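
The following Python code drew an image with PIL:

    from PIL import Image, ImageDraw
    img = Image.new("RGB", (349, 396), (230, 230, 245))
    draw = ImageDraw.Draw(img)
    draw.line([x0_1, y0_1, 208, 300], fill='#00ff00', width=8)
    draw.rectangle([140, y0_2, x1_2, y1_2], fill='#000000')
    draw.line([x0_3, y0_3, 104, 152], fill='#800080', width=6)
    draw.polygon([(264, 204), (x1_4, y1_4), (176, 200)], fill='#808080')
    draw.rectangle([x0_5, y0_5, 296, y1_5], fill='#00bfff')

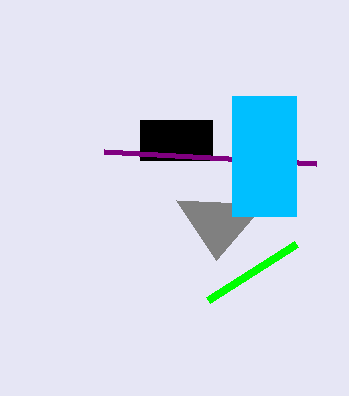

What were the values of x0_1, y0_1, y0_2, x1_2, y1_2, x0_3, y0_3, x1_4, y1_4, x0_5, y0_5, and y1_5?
x0_1 = 296, y0_1 = 244, y0_2 = 120, x1_2 = 212, y1_2 = 160, x0_3 = 316, y0_3 = 164, x1_4 = 216, y1_4 = 260, x0_5 = 232, y0_5 = 96, y1_5 = 216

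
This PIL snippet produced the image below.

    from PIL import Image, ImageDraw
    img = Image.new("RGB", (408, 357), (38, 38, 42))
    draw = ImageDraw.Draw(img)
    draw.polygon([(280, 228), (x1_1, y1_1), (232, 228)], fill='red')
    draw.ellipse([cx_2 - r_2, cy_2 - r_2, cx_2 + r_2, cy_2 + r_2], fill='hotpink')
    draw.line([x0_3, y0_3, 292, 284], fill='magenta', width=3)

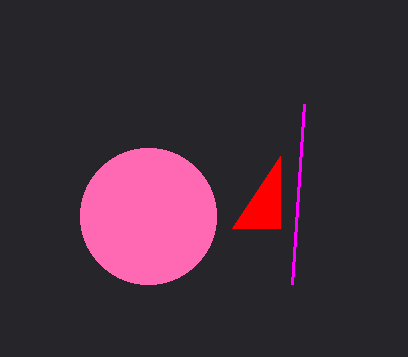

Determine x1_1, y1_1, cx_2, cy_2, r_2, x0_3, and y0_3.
x1_1 = 280
y1_1 = 156
cx_2 = 148
cy_2 = 216
r_2 = 68
x0_3 = 304
y0_3 = 104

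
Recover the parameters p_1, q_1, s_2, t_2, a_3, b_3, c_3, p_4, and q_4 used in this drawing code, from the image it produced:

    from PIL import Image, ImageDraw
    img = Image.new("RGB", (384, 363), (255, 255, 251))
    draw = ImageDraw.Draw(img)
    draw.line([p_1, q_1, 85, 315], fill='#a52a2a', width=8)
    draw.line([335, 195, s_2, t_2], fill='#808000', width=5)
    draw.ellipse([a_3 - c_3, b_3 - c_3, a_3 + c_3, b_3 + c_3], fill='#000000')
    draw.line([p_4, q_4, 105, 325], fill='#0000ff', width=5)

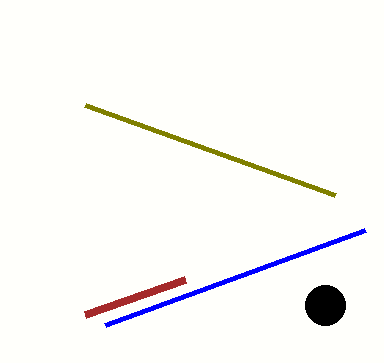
p_1 = 185, q_1 = 280, s_2 = 85, t_2 = 105, a_3 = 325, b_3 = 305, c_3 = 20, p_4 = 365, q_4 = 230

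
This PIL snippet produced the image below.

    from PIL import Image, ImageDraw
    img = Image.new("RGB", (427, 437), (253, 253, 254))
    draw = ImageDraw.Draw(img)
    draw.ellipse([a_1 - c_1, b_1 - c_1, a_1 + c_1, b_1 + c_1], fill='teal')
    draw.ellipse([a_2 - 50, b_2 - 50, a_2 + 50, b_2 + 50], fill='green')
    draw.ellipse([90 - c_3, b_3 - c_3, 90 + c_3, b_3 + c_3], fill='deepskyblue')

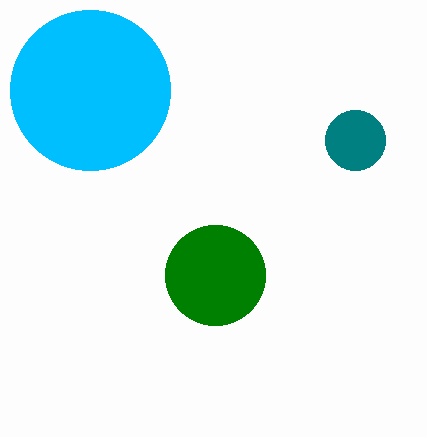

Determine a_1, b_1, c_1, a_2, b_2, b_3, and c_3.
a_1 = 355; b_1 = 140; c_1 = 30; a_2 = 215; b_2 = 275; b_3 = 90; c_3 = 80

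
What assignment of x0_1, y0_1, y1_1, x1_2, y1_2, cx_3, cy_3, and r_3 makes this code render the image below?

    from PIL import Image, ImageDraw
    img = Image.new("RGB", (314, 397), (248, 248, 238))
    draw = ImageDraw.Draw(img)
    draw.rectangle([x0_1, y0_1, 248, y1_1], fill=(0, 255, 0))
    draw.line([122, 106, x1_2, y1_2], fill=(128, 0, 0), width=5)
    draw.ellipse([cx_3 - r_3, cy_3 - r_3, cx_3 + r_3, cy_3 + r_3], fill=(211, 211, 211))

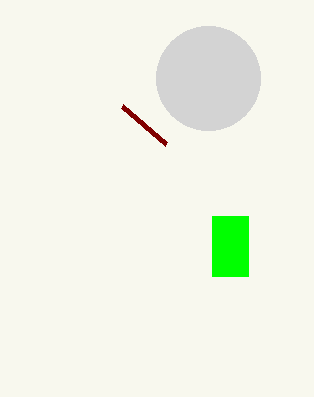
x0_1 = 212; y0_1 = 216; y1_1 = 276; x1_2 = 166; y1_2 = 144; cx_3 = 208; cy_3 = 78; r_3 = 52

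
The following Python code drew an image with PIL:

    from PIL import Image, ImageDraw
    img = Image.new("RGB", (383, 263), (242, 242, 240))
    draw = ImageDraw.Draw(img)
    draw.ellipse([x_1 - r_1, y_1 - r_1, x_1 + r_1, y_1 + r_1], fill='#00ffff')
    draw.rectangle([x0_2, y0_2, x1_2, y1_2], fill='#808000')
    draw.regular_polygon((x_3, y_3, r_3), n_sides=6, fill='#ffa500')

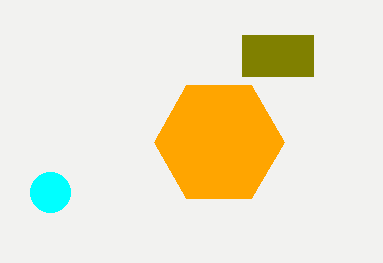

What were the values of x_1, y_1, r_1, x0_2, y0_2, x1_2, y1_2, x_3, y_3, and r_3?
x_1 = 50, y_1 = 192, r_1 = 20, x0_2 = 242, y0_2 = 35, x1_2 = 313, y1_2 = 76, x_3 = 219, y_3 = 142, r_3 = 65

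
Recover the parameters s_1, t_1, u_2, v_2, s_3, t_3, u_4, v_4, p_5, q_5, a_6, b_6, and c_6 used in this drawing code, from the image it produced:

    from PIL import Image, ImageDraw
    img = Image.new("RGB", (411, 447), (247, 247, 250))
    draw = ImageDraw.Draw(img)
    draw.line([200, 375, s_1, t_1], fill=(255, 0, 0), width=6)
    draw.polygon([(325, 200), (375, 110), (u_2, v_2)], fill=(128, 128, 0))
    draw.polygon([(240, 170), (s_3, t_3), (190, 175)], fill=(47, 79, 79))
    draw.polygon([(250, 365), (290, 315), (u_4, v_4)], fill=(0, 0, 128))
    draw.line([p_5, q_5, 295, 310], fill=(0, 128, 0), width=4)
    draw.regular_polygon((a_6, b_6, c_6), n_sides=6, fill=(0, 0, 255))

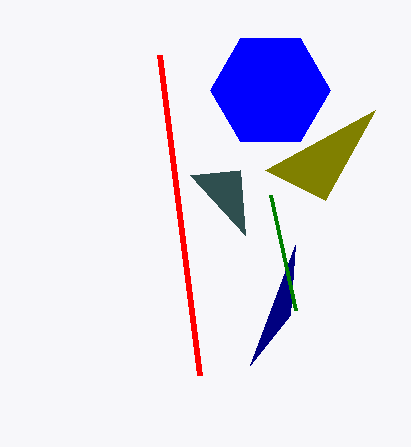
s_1 = 160, t_1 = 55, u_2 = 265, v_2 = 170, s_3 = 245, t_3 = 235, u_4 = 295, v_4 = 245, p_5 = 270, q_5 = 195, a_6 = 270, b_6 = 90, c_6 = 60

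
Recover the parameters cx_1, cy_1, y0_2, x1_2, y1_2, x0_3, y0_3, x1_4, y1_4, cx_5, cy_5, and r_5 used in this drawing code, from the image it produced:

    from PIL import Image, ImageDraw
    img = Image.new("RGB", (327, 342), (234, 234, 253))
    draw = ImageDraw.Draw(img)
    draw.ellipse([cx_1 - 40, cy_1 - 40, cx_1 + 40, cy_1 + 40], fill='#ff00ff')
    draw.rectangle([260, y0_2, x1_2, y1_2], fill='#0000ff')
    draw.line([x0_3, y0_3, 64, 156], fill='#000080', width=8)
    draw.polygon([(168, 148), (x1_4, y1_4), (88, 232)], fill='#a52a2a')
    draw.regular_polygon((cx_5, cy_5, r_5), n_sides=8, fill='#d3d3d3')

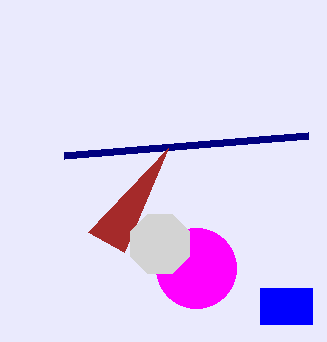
cx_1 = 196, cy_1 = 268, y0_2 = 288, x1_2 = 312, y1_2 = 324, x0_3 = 308, y0_3 = 136, x1_4 = 124, y1_4 = 252, cx_5 = 160, cy_5 = 244, r_5 = 32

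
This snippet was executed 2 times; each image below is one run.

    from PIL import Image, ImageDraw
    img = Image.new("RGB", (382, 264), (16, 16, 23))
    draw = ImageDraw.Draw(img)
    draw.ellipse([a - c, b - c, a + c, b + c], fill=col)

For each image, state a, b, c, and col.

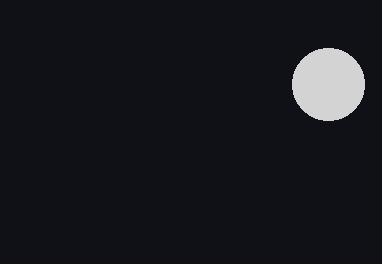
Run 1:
a = 328
b = 84
c = 36
col = 'lightgray'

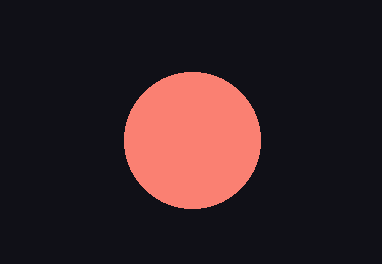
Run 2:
a = 192
b = 140
c = 68
col = 'salmon'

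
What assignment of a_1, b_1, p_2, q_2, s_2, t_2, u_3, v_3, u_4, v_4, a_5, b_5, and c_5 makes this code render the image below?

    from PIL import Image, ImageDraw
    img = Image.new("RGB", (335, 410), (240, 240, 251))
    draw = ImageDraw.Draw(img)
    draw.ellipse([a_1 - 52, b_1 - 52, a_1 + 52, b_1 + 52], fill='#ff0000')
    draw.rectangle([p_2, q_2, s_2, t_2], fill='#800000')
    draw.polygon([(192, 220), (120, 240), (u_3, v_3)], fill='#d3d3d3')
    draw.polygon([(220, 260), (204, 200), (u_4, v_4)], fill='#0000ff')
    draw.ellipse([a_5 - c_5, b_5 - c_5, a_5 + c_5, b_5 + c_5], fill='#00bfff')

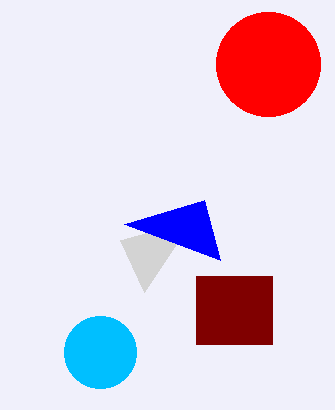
a_1 = 268, b_1 = 64, p_2 = 196, q_2 = 276, s_2 = 272, t_2 = 344, u_3 = 144, v_3 = 292, u_4 = 124, v_4 = 224, a_5 = 100, b_5 = 352, c_5 = 36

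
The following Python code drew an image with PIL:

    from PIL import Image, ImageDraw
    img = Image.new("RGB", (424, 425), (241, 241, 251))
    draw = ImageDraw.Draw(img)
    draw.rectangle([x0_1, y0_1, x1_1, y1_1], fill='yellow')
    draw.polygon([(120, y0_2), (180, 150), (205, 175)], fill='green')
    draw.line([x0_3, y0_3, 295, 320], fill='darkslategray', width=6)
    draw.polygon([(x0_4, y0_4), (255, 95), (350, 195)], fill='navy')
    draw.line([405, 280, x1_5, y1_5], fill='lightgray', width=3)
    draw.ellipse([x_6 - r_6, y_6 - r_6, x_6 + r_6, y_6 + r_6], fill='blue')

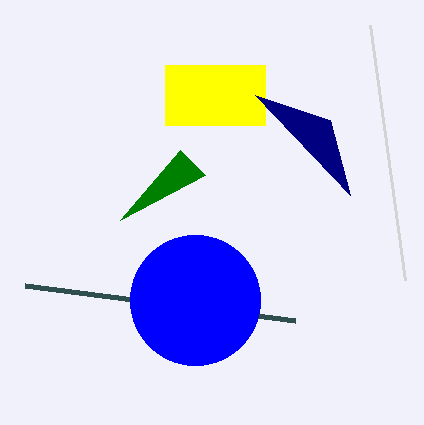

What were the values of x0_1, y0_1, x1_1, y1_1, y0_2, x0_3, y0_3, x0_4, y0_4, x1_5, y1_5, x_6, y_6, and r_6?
x0_1 = 165
y0_1 = 65
x1_1 = 265
y1_1 = 125
y0_2 = 220
x0_3 = 25
y0_3 = 285
x0_4 = 330
y0_4 = 120
x1_5 = 370
y1_5 = 25
x_6 = 195
y_6 = 300
r_6 = 65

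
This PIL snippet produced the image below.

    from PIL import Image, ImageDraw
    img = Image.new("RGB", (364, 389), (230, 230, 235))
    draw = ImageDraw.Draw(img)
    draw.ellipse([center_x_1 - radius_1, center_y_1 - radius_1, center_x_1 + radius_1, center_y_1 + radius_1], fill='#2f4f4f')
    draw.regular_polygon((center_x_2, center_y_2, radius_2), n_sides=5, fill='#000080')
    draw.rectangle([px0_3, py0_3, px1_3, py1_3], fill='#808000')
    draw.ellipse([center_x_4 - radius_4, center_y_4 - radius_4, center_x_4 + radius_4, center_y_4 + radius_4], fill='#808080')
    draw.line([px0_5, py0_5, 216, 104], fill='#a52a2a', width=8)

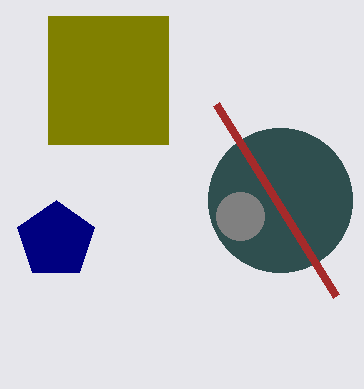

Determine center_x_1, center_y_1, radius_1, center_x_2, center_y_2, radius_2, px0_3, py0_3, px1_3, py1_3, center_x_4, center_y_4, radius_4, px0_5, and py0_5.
center_x_1 = 280
center_y_1 = 200
radius_1 = 72
center_x_2 = 56
center_y_2 = 240
radius_2 = 40
px0_3 = 48
py0_3 = 16
px1_3 = 168
py1_3 = 144
center_x_4 = 240
center_y_4 = 216
radius_4 = 24
px0_5 = 336
py0_5 = 296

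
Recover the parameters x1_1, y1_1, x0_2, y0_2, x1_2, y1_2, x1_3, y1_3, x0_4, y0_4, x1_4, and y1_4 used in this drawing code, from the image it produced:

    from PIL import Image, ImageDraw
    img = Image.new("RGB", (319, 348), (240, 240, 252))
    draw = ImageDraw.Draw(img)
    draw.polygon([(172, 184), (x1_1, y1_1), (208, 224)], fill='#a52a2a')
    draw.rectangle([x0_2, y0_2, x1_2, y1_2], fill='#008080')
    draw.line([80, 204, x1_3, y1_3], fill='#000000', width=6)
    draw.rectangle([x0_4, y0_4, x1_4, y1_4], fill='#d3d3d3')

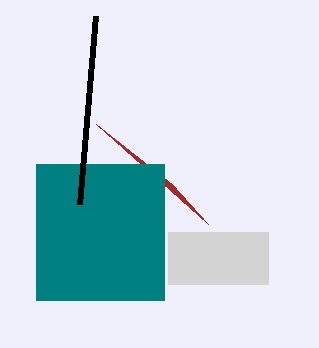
x1_1 = 96
y1_1 = 124
x0_2 = 36
y0_2 = 164
x1_2 = 164
y1_2 = 300
x1_3 = 96
y1_3 = 16
x0_4 = 168
y0_4 = 232
x1_4 = 268
y1_4 = 284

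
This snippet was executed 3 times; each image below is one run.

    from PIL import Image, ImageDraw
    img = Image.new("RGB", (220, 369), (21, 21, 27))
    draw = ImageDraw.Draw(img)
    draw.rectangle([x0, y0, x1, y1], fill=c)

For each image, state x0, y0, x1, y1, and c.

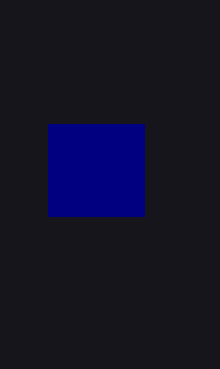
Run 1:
x0 = 48, y0 = 124, x1 = 144, y1 = 216, c = 'navy'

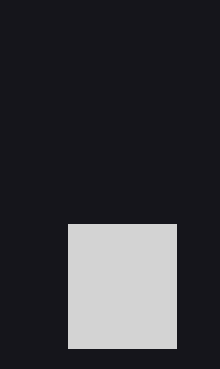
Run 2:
x0 = 68; y0 = 224; x1 = 176; y1 = 348; c = 'lightgray'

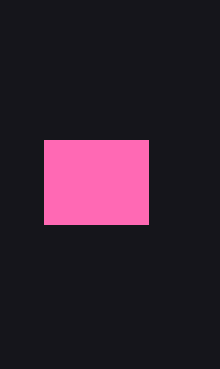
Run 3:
x0 = 44; y0 = 140; x1 = 148; y1 = 224; c = 'hotpink'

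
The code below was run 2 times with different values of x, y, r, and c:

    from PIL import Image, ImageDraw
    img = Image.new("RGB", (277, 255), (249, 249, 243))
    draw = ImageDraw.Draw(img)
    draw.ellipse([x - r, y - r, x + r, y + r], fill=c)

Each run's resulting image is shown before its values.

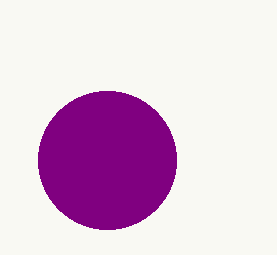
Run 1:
x = 107, y = 160, r = 69, c = 'purple'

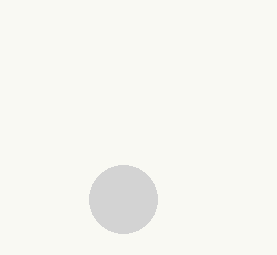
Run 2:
x = 123
y = 199
r = 34
c = 'lightgray'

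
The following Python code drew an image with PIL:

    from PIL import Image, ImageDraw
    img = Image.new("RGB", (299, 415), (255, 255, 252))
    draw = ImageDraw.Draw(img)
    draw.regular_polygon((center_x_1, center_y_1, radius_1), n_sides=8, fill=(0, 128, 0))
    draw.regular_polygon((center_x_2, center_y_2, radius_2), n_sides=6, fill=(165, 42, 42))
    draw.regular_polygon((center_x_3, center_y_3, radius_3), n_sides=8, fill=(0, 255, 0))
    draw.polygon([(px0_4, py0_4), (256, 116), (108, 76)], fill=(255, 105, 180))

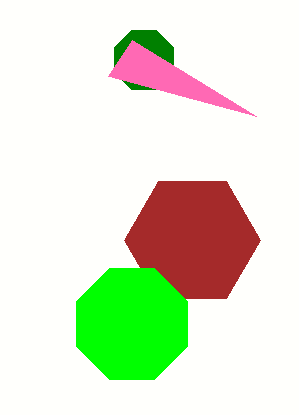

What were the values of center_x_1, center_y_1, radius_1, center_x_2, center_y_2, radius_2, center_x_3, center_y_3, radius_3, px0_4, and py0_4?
center_x_1 = 144, center_y_1 = 60, radius_1 = 32, center_x_2 = 192, center_y_2 = 240, radius_2 = 68, center_x_3 = 132, center_y_3 = 324, radius_3 = 60, px0_4 = 132, py0_4 = 40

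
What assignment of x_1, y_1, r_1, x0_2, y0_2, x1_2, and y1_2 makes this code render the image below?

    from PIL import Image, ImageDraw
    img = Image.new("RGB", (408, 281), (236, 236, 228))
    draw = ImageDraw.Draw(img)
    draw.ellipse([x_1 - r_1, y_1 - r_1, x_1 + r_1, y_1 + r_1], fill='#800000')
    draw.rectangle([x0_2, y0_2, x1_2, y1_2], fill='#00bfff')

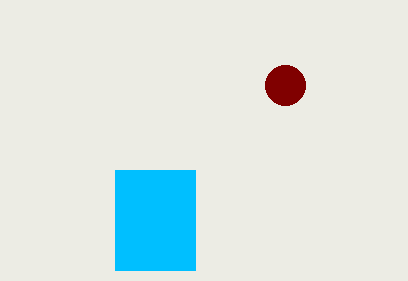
x_1 = 285
y_1 = 85
r_1 = 20
x0_2 = 115
y0_2 = 170
x1_2 = 195
y1_2 = 270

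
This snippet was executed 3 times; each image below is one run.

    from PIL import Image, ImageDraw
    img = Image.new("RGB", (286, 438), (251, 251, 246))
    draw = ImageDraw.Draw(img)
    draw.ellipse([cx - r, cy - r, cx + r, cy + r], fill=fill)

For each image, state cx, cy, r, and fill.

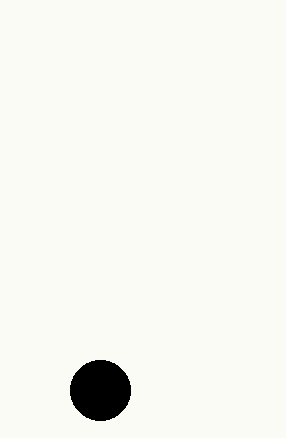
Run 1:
cx = 100, cy = 390, r = 30, fill = 'black'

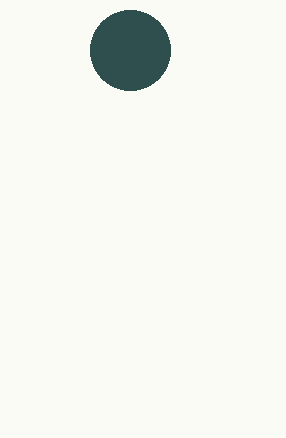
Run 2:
cx = 130; cy = 50; r = 40; fill = 'darkslategray'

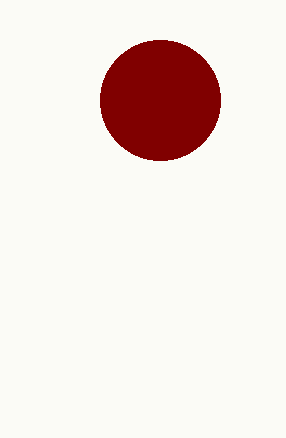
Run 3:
cx = 160
cy = 100
r = 60
fill = 'maroon'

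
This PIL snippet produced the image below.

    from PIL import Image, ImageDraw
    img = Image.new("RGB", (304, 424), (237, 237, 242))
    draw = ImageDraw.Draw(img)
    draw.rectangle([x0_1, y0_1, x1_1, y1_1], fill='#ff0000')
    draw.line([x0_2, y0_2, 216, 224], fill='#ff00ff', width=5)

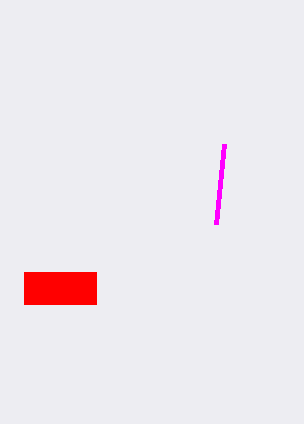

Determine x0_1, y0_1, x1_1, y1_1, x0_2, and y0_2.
x0_1 = 24; y0_1 = 272; x1_1 = 96; y1_1 = 304; x0_2 = 224; y0_2 = 144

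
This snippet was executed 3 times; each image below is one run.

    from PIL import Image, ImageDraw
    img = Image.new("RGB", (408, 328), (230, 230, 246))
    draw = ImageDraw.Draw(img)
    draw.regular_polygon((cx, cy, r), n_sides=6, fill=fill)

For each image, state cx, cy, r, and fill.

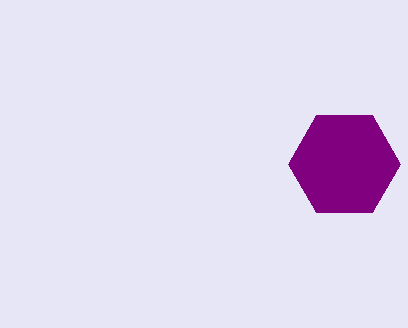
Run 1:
cx = 344, cy = 164, r = 56, fill = 'purple'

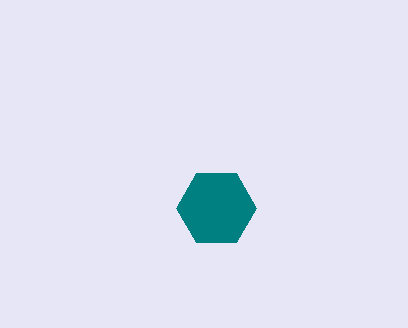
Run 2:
cx = 216
cy = 208
r = 40
fill = 'teal'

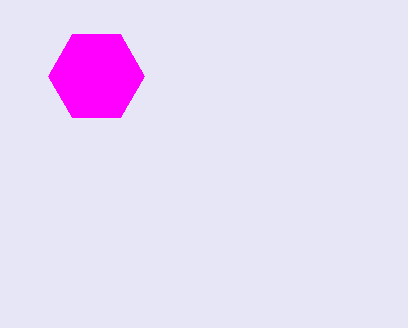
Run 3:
cx = 96
cy = 76
r = 48
fill = 'magenta'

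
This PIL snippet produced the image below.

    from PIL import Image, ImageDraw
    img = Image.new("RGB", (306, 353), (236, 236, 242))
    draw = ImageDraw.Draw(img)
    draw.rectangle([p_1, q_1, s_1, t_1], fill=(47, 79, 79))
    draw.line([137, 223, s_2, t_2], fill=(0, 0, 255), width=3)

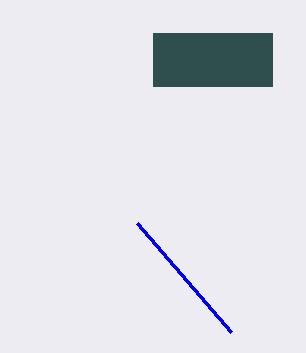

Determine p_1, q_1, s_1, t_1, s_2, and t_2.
p_1 = 153
q_1 = 33
s_1 = 272
t_1 = 86
s_2 = 231
t_2 = 332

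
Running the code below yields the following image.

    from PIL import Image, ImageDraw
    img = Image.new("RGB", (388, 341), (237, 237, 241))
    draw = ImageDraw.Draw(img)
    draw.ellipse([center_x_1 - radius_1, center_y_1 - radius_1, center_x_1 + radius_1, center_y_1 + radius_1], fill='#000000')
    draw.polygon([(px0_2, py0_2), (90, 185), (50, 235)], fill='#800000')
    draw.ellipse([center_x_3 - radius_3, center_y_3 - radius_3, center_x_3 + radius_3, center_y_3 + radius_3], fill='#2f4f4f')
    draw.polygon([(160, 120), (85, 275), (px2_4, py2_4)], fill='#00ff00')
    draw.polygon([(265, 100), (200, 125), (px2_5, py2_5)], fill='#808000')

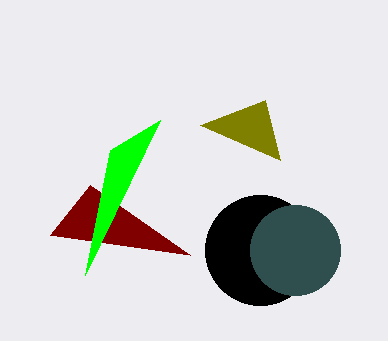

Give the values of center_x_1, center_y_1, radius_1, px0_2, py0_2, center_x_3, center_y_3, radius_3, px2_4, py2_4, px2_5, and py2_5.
center_x_1 = 260
center_y_1 = 250
radius_1 = 55
px0_2 = 190
py0_2 = 255
center_x_3 = 295
center_y_3 = 250
radius_3 = 45
px2_4 = 110
py2_4 = 150
px2_5 = 280
py2_5 = 160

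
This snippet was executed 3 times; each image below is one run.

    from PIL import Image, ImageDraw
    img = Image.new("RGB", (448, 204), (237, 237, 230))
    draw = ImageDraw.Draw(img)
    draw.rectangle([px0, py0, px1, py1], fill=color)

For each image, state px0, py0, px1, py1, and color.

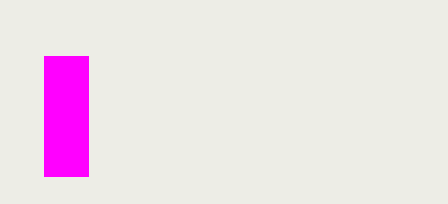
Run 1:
px0 = 44; py0 = 56; px1 = 88; py1 = 176; color = 'magenta'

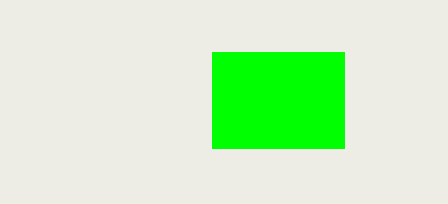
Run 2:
px0 = 212
py0 = 52
px1 = 344
py1 = 148
color = 'lime'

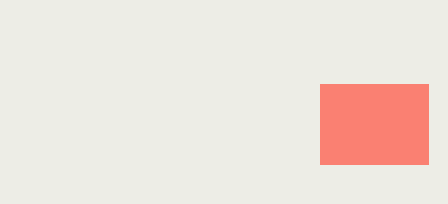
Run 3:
px0 = 320
py0 = 84
px1 = 428
py1 = 164
color = 'salmon'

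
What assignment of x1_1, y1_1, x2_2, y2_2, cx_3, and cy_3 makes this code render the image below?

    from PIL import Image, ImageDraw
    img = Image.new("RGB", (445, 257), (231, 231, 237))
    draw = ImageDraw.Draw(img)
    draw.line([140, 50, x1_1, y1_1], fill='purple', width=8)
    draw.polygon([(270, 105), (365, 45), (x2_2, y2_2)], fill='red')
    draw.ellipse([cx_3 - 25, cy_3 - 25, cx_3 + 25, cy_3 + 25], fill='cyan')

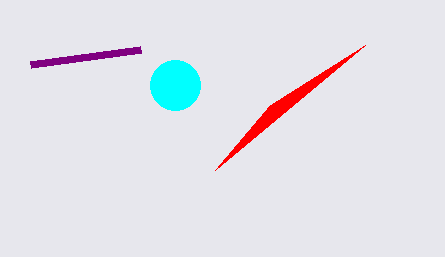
x1_1 = 30
y1_1 = 65
x2_2 = 215
y2_2 = 170
cx_3 = 175
cy_3 = 85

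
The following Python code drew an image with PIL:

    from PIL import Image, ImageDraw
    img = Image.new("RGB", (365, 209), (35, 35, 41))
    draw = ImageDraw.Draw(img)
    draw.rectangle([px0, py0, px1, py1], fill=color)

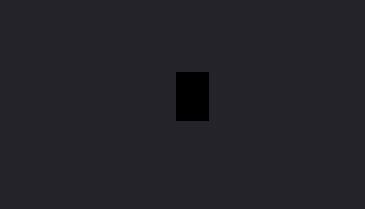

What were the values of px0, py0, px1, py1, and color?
px0 = 176, py0 = 72, px1 = 208, py1 = 120, color = 'black'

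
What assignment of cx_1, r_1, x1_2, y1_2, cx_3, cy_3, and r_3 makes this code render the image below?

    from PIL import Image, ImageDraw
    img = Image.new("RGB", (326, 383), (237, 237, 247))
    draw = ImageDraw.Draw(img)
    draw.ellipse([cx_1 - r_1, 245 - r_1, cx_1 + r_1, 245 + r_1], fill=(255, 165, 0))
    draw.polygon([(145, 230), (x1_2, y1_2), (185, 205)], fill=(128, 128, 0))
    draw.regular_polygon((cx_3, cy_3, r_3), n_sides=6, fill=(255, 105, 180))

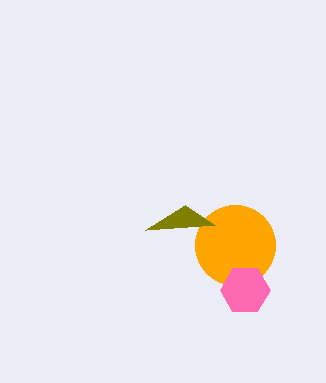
cx_1 = 235, r_1 = 40, x1_2 = 215, y1_2 = 225, cx_3 = 245, cy_3 = 290, r_3 = 25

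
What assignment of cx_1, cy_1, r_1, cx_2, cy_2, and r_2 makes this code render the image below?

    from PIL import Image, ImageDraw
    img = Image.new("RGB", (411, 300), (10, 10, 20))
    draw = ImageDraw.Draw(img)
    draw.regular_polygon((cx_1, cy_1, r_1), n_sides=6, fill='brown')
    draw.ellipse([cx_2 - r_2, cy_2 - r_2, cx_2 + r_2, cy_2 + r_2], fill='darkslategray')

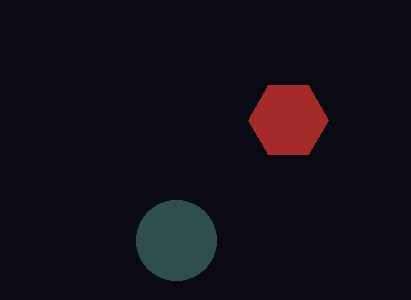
cx_1 = 288
cy_1 = 120
r_1 = 40
cx_2 = 176
cy_2 = 240
r_2 = 40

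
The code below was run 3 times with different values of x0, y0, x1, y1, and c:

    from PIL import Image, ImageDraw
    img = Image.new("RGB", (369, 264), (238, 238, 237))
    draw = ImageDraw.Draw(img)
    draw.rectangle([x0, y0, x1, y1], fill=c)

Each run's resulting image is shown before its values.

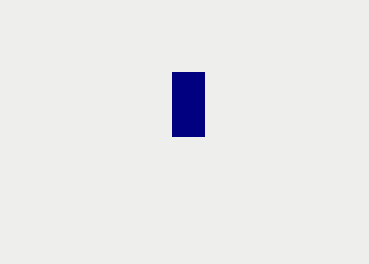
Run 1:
x0 = 172
y0 = 72
x1 = 204
y1 = 136
c = 'navy'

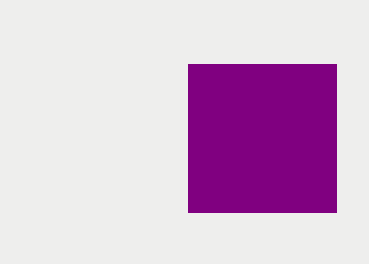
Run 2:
x0 = 188
y0 = 64
x1 = 336
y1 = 212
c = 'purple'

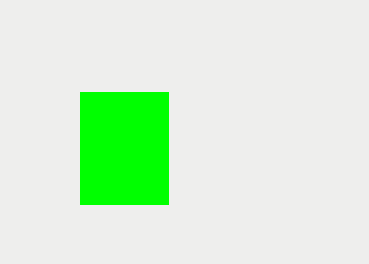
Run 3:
x0 = 80; y0 = 92; x1 = 168; y1 = 204; c = 'lime'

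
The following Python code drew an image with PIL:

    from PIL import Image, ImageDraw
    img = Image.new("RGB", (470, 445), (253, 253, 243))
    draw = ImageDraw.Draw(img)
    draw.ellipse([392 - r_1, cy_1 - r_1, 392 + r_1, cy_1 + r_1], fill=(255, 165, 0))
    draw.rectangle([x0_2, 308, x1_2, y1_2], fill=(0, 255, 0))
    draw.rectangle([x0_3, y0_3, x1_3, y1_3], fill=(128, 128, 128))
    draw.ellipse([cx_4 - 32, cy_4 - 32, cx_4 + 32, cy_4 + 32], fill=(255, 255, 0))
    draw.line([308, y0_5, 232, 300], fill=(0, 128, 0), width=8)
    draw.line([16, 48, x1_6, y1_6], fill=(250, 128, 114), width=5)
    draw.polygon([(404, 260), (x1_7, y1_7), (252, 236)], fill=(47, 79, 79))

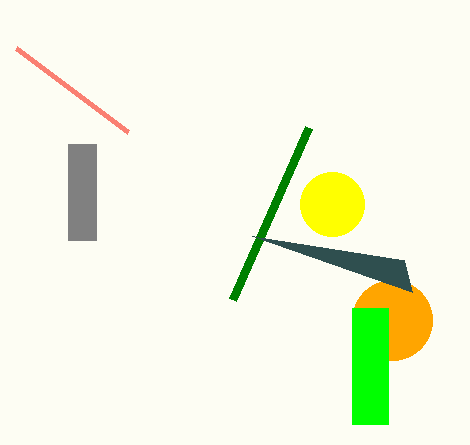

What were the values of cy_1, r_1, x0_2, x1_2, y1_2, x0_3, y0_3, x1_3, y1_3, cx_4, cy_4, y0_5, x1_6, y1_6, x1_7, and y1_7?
cy_1 = 320, r_1 = 40, x0_2 = 352, x1_2 = 388, y1_2 = 424, x0_3 = 68, y0_3 = 144, x1_3 = 96, y1_3 = 240, cx_4 = 332, cy_4 = 204, y0_5 = 128, x1_6 = 128, y1_6 = 132, x1_7 = 412, y1_7 = 292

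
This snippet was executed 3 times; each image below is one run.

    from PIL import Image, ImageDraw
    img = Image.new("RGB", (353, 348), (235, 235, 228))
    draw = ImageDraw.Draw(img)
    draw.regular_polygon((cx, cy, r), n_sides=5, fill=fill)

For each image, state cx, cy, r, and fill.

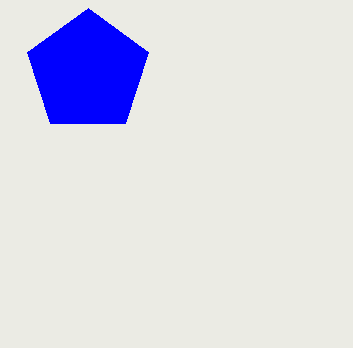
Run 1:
cx = 88
cy = 72
r = 64
fill = 'blue'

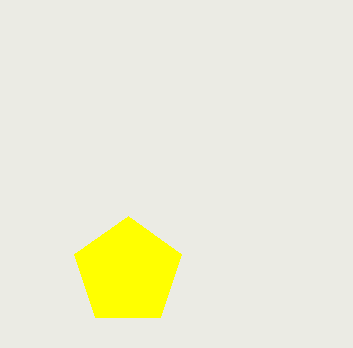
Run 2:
cx = 128, cy = 272, r = 56, fill = 'yellow'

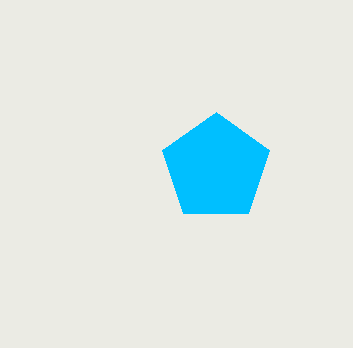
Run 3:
cx = 216; cy = 168; r = 56; fill = 'deepskyblue'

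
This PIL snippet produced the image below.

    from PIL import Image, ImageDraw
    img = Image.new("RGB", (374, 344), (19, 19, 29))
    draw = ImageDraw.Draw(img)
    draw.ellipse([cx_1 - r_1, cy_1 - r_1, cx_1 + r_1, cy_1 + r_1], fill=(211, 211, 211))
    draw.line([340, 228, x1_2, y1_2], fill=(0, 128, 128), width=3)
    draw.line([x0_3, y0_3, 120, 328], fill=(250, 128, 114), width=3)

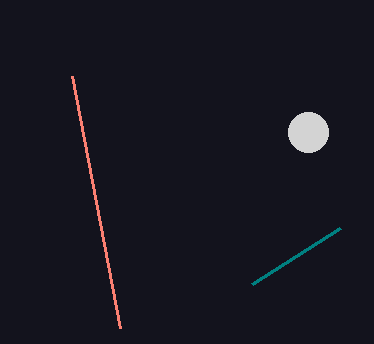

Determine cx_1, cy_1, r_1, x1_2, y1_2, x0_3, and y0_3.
cx_1 = 308; cy_1 = 132; r_1 = 20; x1_2 = 252; y1_2 = 284; x0_3 = 72; y0_3 = 76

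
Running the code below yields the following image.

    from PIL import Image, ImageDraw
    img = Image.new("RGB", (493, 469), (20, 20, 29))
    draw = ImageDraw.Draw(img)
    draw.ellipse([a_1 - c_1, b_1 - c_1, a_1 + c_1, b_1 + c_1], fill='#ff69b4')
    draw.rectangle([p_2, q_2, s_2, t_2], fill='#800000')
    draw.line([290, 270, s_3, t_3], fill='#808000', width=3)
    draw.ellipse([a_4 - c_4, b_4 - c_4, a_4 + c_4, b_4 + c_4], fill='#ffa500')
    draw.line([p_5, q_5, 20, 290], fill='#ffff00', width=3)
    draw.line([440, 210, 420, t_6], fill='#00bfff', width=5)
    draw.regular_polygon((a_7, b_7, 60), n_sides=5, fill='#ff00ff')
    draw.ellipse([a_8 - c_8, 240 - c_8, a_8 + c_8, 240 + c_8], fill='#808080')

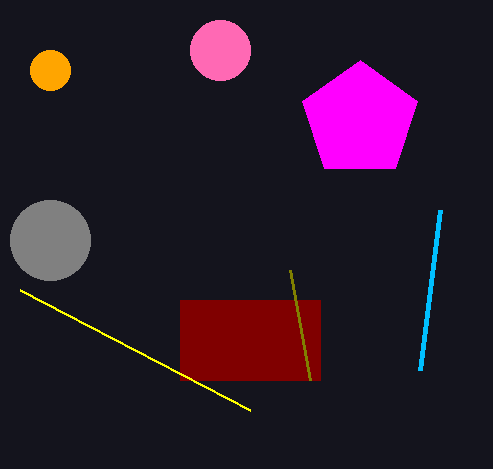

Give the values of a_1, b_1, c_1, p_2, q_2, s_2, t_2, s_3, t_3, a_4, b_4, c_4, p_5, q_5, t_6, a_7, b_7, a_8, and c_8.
a_1 = 220, b_1 = 50, c_1 = 30, p_2 = 180, q_2 = 300, s_2 = 320, t_2 = 380, s_3 = 310, t_3 = 380, a_4 = 50, b_4 = 70, c_4 = 20, p_5 = 250, q_5 = 410, t_6 = 370, a_7 = 360, b_7 = 120, a_8 = 50, c_8 = 40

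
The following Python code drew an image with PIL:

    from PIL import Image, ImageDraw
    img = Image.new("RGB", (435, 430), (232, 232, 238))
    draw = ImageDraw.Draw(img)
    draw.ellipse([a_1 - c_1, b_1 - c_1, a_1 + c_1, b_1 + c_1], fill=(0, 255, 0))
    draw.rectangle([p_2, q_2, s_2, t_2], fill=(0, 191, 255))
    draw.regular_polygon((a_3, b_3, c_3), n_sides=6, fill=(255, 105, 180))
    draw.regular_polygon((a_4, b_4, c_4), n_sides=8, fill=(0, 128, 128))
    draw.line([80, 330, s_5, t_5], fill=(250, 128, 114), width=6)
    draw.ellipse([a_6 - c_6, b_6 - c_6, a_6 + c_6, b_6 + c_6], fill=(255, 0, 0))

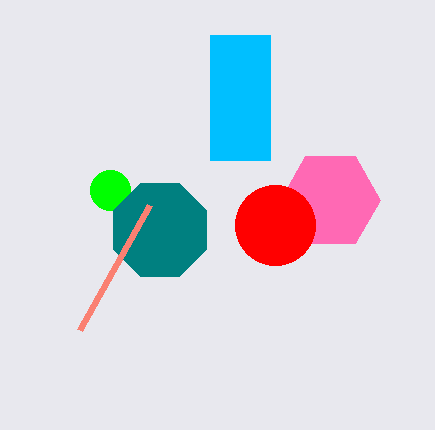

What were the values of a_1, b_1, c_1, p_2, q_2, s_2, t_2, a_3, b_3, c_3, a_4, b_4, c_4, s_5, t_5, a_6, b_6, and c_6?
a_1 = 110; b_1 = 190; c_1 = 20; p_2 = 210; q_2 = 35; s_2 = 270; t_2 = 160; a_3 = 330; b_3 = 200; c_3 = 50; a_4 = 160; b_4 = 230; c_4 = 50; s_5 = 150; t_5 = 205; a_6 = 275; b_6 = 225; c_6 = 40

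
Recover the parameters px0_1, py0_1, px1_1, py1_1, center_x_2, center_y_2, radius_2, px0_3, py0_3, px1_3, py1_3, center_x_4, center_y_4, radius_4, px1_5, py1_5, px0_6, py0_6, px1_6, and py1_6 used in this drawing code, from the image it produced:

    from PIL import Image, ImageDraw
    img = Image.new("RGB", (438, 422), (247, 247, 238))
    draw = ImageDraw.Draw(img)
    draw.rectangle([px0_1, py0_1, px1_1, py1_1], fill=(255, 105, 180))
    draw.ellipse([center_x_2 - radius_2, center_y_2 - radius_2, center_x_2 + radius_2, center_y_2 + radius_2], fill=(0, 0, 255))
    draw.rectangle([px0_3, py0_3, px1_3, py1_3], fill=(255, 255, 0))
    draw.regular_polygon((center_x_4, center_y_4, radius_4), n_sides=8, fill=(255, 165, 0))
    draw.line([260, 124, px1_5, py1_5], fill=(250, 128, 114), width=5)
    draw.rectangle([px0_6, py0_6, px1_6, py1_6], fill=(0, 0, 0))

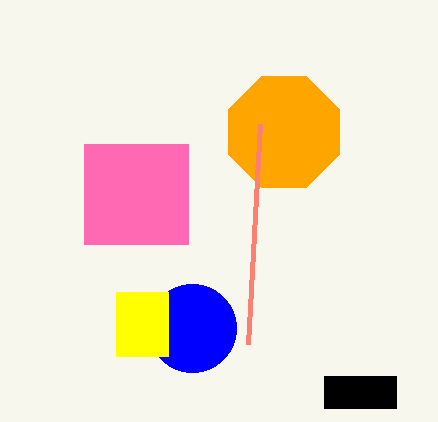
px0_1 = 84
py0_1 = 144
px1_1 = 188
py1_1 = 244
center_x_2 = 192
center_y_2 = 328
radius_2 = 44
px0_3 = 116
py0_3 = 292
px1_3 = 168
py1_3 = 356
center_x_4 = 284
center_y_4 = 132
radius_4 = 60
px1_5 = 248
py1_5 = 344
px0_6 = 324
py0_6 = 376
px1_6 = 396
py1_6 = 408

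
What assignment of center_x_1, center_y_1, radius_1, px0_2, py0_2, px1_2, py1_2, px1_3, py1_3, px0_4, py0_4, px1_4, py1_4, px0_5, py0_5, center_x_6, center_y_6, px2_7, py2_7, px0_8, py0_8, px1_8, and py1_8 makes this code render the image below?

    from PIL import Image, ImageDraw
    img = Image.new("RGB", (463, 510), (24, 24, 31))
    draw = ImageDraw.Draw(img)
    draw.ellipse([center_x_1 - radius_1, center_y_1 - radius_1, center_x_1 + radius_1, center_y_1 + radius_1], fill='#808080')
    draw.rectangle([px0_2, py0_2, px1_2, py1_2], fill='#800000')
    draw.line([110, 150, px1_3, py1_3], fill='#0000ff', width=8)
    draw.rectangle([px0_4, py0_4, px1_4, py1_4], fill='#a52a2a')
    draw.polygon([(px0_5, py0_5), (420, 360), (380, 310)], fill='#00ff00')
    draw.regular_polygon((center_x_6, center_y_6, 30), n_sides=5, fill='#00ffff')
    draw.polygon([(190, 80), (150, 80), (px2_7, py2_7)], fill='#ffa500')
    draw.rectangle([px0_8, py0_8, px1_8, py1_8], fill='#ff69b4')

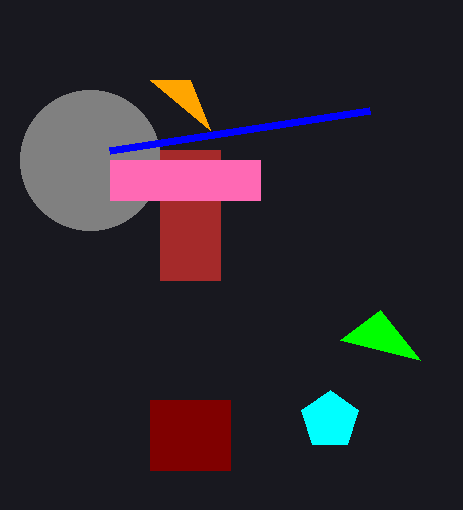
center_x_1 = 90
center_y_1 = 160
radius_1 = 70
px0_2 = 150
py0_2 = 400
px1_2 = 230
py1_2 = 470
px1_3 = 370
py1_3 = 110
px0_4 = 160
py0_4 = 150
px1_4 = 220
py1_4 = 280
px0_5 = 340
py0_5 = 340
center_x_6 = 330
center_y_6 = 420
px2_7 = 210
py2_7 = 130
px0_8 = 110
py0_8 = 160
px1_8 = 260
py1_8 = 200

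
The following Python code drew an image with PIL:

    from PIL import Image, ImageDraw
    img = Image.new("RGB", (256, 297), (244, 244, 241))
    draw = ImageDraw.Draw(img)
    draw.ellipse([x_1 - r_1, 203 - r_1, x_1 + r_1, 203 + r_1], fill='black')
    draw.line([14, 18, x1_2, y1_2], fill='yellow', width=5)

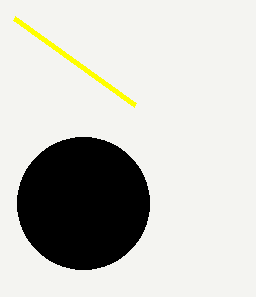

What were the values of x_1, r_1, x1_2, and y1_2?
x_1 = 83
r_1 = 66
x1_2 = 135
y1_2 = 105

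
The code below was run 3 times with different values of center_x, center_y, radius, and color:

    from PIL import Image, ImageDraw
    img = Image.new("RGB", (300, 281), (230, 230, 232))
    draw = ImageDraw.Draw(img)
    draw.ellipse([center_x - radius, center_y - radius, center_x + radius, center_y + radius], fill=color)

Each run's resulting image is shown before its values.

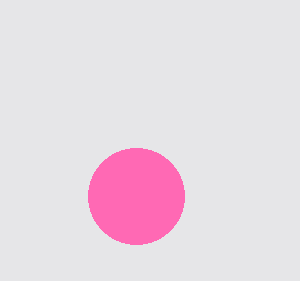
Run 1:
center_x = 136, center_y = 196, radius = 48, color = 'hotpink'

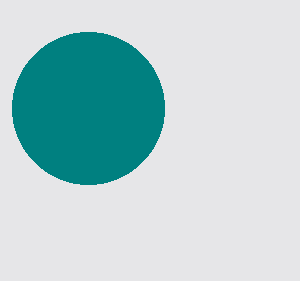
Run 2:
center_x = 88
center_y = 108
radius = 76
color = 'teal'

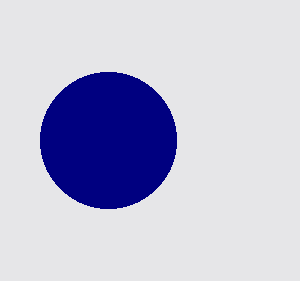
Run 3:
center_x = 108
center_y = 140
radius = 68
color = 'navy'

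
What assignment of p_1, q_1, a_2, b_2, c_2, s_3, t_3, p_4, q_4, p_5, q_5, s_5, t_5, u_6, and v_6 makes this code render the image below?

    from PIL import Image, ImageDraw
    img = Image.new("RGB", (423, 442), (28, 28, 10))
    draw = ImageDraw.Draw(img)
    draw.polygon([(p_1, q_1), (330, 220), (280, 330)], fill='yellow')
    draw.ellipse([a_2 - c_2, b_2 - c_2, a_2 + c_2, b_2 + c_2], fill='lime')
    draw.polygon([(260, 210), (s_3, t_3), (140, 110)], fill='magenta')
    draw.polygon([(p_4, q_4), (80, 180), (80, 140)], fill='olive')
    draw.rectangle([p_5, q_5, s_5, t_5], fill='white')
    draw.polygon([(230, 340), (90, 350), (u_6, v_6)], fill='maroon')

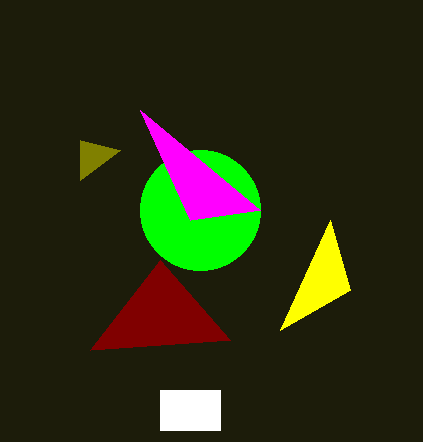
p_1 = 350, q_1 = 290, a_2 = 200, b_2 = 210, c_2 = 60, s_3 = 190, t_3 = 220, p_4 = 120, q_4 = 150, p_5 = 160, q_5 = 390, s_5 = 220, t_5 = 430, u_6 = 160, v_6 = 260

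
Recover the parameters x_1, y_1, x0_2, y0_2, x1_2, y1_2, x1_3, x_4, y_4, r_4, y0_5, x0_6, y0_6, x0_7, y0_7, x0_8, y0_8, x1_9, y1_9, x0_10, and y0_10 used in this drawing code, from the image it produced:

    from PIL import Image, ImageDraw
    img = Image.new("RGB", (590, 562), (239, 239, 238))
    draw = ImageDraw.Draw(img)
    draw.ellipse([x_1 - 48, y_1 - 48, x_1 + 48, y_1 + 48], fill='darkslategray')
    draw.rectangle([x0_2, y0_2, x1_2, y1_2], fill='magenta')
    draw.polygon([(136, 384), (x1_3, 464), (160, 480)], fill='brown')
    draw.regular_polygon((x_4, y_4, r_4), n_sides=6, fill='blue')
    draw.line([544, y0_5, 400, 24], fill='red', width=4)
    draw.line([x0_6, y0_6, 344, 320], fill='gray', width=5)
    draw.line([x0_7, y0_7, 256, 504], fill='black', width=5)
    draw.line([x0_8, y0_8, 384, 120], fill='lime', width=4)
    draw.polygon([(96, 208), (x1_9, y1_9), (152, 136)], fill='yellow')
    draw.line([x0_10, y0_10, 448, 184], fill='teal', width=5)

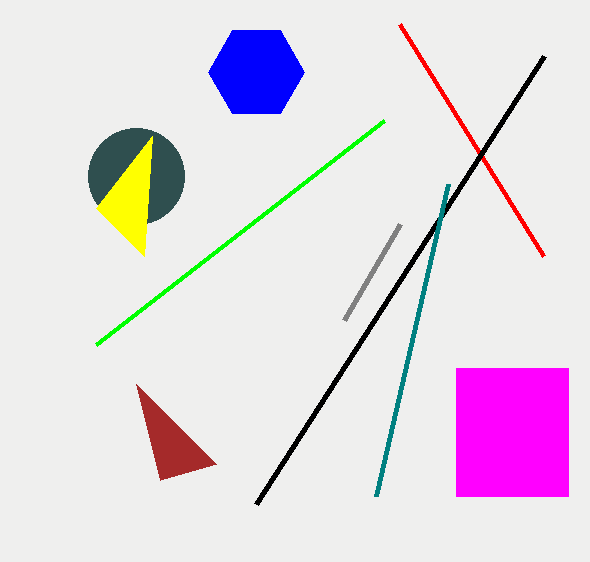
x_1 = 136, y_1 = 176, x0_2 = 456, y0_2 = 368, x1_2 = 568, y1_2 = 496, x1_3 = 216, x_4 = 256, y_4 = 72, r_4 = 48, y0_5 = 256, x0_6 = 400, y0_6 = 224, x0_7 = 544, y0_7 = 56, x0_8 = 96, y0_8 = 344, x1_9 = 144, y1_9 = 256, x0_10 = 376, y0_10 = 496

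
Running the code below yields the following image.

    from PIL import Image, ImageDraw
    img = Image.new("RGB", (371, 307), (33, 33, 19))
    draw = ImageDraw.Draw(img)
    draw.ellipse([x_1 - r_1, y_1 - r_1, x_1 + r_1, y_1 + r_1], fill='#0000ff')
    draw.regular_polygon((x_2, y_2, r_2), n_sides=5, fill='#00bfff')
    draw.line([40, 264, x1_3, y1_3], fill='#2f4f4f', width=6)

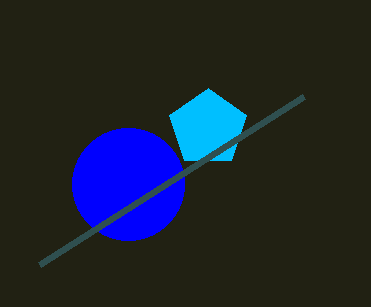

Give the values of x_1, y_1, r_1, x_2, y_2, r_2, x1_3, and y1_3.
x_1 = 128, y_1 = 184, r_1 = 56, x_2 = 208, y_2 = 128, r_2 = 40, x1_3 = 304, y1_3 = 96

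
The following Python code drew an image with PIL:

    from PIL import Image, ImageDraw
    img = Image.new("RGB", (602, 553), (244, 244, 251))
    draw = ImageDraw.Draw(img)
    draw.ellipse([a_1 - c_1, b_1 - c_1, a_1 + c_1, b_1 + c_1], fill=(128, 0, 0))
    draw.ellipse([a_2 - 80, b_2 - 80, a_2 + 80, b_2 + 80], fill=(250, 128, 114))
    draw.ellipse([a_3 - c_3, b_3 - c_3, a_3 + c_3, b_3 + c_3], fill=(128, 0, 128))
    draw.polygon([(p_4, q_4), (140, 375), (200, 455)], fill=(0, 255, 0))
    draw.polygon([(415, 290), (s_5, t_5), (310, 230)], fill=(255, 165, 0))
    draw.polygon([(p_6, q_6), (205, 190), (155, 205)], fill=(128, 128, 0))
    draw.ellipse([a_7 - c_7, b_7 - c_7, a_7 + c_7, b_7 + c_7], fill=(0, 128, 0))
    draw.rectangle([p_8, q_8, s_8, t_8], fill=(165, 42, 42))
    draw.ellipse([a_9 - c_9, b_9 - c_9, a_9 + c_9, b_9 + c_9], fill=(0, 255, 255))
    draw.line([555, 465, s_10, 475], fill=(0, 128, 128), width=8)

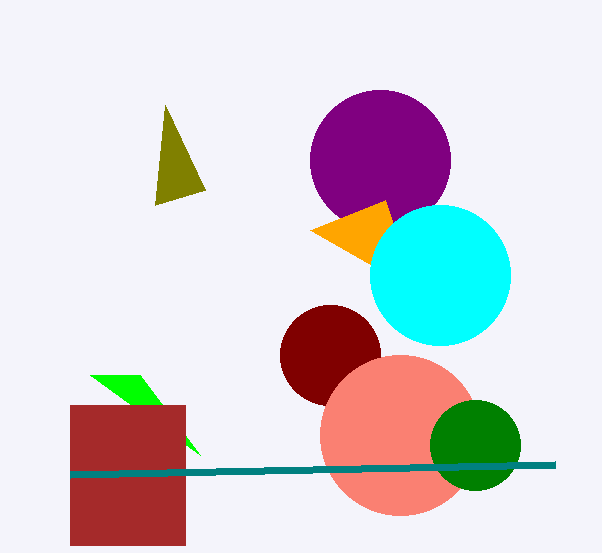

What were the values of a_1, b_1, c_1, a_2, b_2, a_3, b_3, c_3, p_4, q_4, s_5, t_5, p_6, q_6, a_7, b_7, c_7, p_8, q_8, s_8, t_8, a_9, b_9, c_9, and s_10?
a_1 = 330, b_1 = 355, c_1 = 50, a_2 = 400, b_2 = 435, a_3 = 380, b_3 = 160, c_3 = 70, p_4 = 90, q_4 = 375, s_5 = 385, t_5 = 200, p_6 = 165, q_6 = 105, a_7 = 475, b_7 = 445, c_7 = 45, p_8 = 70, q_8 = 405, s_8 = 185, t_8 = 545, a_9 = 440, b_9 = 275, c_9 = 70, s_10 = 70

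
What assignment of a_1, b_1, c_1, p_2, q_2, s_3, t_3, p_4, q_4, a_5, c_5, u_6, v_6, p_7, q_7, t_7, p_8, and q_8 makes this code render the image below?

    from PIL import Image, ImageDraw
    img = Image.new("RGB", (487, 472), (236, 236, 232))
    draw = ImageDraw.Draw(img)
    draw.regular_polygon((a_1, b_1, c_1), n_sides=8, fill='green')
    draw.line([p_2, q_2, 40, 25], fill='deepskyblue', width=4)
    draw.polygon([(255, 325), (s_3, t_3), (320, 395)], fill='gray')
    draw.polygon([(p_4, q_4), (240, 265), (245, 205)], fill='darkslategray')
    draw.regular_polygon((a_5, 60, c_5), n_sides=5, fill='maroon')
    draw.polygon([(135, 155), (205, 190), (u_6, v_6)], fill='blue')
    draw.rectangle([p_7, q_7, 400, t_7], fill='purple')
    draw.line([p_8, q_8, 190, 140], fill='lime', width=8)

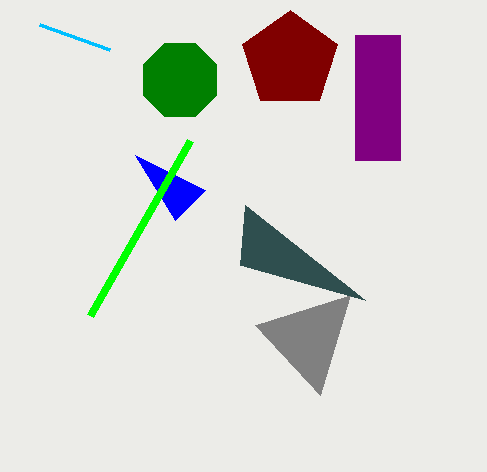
a_1 = 180; b_1 = 80; c_1 = 40; p_2 = 110; q_2 = 50; s_3 = 350; t_3 = 295; p_4 = 365; q_4 = 300; a_5 = 290; c_5 = 50; u_6 = 175; v_6 = 220; p_7 = 355; q_7 = 35; t_7 = 160; p_8 = 90; q_8 = 315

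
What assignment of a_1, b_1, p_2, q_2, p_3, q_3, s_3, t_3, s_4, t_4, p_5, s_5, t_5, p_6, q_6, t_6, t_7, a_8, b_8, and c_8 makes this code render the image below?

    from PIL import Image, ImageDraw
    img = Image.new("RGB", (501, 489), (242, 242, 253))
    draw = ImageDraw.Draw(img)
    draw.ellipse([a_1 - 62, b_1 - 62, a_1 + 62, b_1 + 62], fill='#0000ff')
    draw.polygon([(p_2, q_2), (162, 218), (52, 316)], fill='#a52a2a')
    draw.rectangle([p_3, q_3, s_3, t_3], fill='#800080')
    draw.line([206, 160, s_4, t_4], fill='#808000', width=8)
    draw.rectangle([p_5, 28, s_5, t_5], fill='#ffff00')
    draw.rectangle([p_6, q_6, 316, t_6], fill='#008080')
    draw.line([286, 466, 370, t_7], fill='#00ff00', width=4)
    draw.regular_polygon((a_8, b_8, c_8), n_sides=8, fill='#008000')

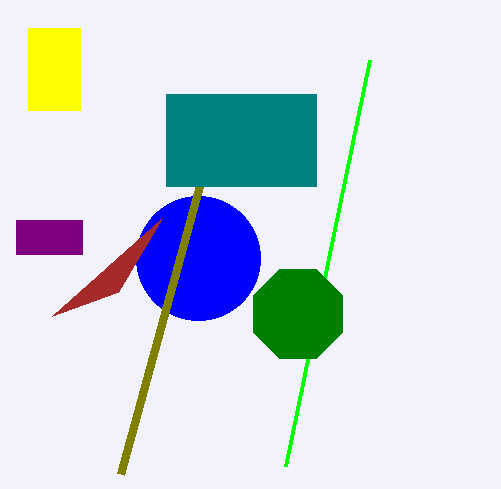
a_1 = 198
b_1 = 258
p_2 = 118
q_2 = 292
p_3 = 16
q_3 = 220
s_3 = 82
t_3 = 254
s_4 = 120
t_4 = 474
p_5 = 28
s_5 = 80
t_5 = 110
p_6 = 166
q_6 = 94
t_6 = 186
t_7 = 60
a_8 = 298
b_8 = 314
c_8 = 48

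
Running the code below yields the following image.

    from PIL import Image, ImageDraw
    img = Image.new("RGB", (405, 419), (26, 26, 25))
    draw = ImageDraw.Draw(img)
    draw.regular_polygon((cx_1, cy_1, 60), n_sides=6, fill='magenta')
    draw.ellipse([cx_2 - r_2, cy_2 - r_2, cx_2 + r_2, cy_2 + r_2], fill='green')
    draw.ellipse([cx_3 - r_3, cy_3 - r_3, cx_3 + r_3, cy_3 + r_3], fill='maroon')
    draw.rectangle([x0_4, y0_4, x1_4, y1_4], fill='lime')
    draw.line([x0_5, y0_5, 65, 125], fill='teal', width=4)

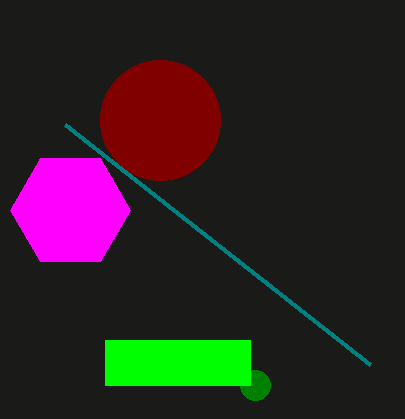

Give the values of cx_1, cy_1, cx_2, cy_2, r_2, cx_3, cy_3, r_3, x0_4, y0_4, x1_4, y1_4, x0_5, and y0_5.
cx_1 = 70, cy_1 = 210, cx_2 = 255, cy_2 = 385, r_2 = 15, cx_3 = 160, cy_3 = 120, r_3 = 60, x0_4 = 105, y0_4 = 340, x1_4 = 250, y1_4 = 385, x0_5 = 370, y0_5 = 365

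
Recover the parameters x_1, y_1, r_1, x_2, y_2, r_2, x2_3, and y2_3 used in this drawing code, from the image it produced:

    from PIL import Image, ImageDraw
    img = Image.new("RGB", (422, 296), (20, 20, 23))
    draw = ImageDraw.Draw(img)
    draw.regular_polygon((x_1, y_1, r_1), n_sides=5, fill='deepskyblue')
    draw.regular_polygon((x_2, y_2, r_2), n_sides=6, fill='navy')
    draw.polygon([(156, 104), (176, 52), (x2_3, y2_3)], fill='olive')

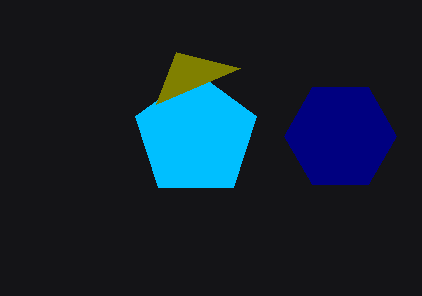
x_1 = 196, y_1 = 136, r_1 = 64, x_2 = 340, y_2 = 136, r_2 = 56, x2_3 = 240, y2_3 = 68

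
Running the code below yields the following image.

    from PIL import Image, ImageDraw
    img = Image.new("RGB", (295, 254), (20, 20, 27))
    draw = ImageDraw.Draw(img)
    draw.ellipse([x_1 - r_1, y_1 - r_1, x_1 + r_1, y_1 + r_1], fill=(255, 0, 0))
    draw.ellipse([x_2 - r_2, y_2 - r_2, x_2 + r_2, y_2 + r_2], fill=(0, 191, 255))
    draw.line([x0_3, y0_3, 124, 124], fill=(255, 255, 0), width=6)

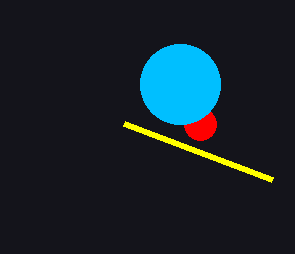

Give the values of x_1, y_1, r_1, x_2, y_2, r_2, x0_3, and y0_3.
x_1 = 200, y_1 = 124, r_1 = 16, x_2 = 180, y_2 = 84, r_2 = 40, x0_3 = 272, y0_3 = 180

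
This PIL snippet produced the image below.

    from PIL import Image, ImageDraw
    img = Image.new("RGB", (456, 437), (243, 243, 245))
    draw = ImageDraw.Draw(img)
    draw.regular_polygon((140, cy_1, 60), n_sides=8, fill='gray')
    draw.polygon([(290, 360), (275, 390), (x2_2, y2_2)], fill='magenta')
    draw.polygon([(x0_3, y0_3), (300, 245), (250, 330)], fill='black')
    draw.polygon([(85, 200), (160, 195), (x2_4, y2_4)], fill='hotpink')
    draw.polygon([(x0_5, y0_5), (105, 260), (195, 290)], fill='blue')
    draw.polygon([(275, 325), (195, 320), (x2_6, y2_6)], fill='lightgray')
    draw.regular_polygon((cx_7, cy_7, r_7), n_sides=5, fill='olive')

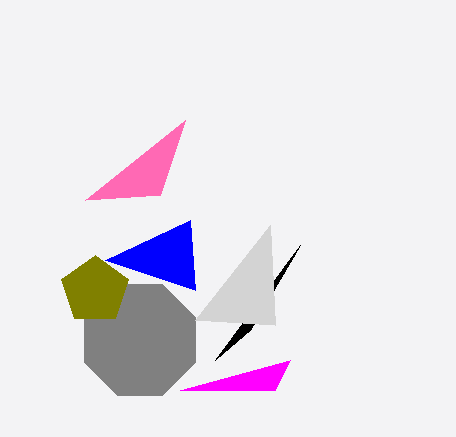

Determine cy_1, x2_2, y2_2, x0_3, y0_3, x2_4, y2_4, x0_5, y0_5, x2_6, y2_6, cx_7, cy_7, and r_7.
cy_1 = 340, x2_2 = 180, y2_2 = 390, x0_3 = 215, y0_3 = 360, x2_4 = 185, y2_4 = 120, x0_5 = 190, y0_5 = 220, x2_6 = 270, y2_6 = 225, cx_7 = 95, cy_7 = 290, r_7 = 35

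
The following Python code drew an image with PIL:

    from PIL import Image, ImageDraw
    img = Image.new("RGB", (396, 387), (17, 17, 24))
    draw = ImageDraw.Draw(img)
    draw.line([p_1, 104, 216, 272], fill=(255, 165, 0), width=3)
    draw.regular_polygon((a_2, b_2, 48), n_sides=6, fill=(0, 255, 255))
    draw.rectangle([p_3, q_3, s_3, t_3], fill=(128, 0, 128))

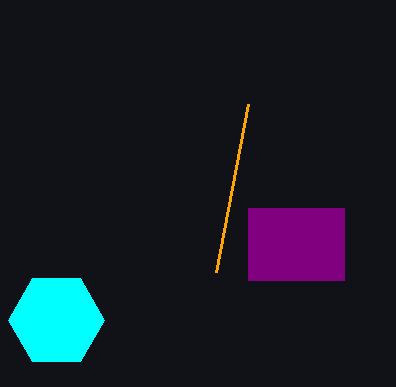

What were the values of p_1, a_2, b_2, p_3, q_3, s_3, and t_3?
p_1 = 248, a_2 = 56, b_2 = 320, p_3 = 248, q_3 = 208, s_3 = 344, t_3 = 280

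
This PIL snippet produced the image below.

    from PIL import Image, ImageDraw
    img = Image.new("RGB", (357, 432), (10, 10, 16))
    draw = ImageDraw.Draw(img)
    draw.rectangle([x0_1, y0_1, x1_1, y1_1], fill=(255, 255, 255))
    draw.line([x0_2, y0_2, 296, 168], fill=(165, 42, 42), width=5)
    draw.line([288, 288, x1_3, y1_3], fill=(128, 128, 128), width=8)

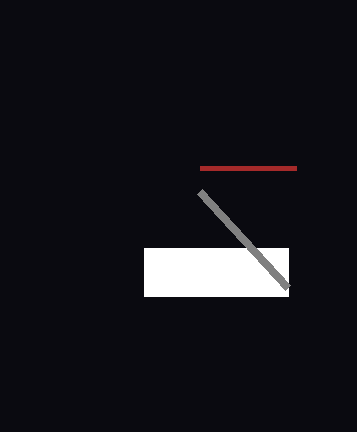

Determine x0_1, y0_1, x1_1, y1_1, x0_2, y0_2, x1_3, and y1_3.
x0_1 = 144, y0_1 = 248, x1_1 = 288, y1_1 = 296, x0_2 = 200, y0_2 = 168, x1_3 = 200, y1_3 = 192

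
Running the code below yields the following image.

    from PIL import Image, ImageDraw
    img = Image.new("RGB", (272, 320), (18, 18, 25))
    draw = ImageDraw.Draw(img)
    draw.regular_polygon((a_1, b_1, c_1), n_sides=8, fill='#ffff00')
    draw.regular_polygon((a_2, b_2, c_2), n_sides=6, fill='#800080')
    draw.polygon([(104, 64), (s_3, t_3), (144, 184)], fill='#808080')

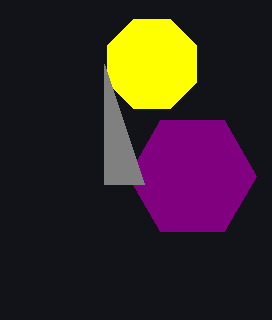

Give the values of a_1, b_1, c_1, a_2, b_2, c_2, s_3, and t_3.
a_1 = 152; b_1 = 64; c_1 = 48; a_2 = 192; b_2 = 176; c_2 = 64; s_3 = 104; t_3 = 184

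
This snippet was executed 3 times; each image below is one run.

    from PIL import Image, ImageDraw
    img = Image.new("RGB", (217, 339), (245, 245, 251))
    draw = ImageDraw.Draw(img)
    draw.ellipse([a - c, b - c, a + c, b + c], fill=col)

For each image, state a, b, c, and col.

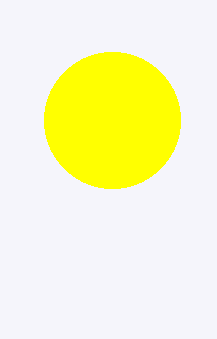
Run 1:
a = 112; b = 120; c = 68; col = 'yellow'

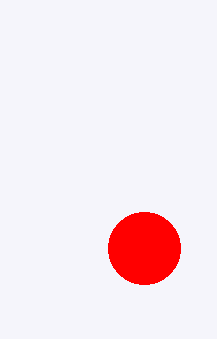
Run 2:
a = 144; b = 248; c = 36; col = 'red'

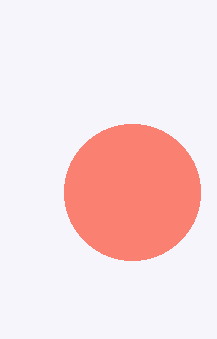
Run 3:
a = 132
b = 192
c = 68
col = 'salmon'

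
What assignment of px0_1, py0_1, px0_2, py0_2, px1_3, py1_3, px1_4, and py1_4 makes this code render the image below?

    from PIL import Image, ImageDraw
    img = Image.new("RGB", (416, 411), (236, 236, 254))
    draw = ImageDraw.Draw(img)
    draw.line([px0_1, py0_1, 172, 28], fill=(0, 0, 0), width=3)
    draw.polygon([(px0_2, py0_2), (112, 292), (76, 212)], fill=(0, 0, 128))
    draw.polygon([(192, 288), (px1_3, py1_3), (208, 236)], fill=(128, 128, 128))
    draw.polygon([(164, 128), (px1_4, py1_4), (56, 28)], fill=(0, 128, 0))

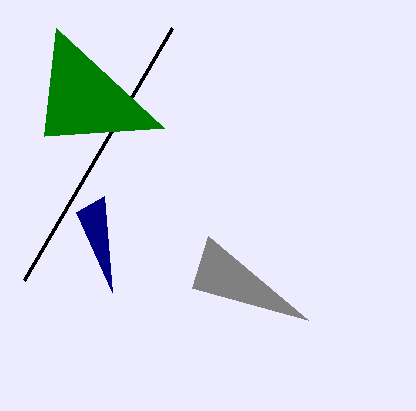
px0_1 = 24; py0_1 = 280; px0_2 = 104; py0_2 = 196; px1_3 = 308; py1_3 = 320; px1_4 = 44; py1_4 = 136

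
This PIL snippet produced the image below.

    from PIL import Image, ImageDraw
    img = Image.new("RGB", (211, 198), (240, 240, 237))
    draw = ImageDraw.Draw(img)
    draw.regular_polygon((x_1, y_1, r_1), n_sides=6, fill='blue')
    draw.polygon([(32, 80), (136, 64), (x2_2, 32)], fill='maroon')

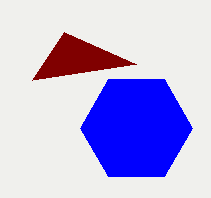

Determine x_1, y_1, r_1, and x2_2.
x_1 = 136
y_1 = 128
r_1 = 56
x2_2 = 64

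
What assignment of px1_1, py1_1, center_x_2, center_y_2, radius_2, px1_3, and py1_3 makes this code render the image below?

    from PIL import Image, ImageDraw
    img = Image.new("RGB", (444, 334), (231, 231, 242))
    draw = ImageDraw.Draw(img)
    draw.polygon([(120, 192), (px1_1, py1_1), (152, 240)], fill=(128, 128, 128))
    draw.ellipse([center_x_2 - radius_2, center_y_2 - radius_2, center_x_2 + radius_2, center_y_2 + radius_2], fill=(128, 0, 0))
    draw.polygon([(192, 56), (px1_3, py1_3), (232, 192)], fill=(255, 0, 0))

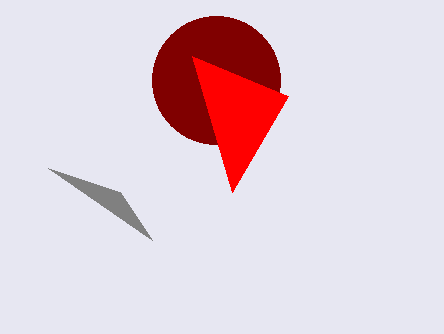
px1_1 = 48
py1_1 = 168
center_x_2 = 216
center_y_2 = 80
radius_2 = 64
px1_3 = 288
py1_3 = 96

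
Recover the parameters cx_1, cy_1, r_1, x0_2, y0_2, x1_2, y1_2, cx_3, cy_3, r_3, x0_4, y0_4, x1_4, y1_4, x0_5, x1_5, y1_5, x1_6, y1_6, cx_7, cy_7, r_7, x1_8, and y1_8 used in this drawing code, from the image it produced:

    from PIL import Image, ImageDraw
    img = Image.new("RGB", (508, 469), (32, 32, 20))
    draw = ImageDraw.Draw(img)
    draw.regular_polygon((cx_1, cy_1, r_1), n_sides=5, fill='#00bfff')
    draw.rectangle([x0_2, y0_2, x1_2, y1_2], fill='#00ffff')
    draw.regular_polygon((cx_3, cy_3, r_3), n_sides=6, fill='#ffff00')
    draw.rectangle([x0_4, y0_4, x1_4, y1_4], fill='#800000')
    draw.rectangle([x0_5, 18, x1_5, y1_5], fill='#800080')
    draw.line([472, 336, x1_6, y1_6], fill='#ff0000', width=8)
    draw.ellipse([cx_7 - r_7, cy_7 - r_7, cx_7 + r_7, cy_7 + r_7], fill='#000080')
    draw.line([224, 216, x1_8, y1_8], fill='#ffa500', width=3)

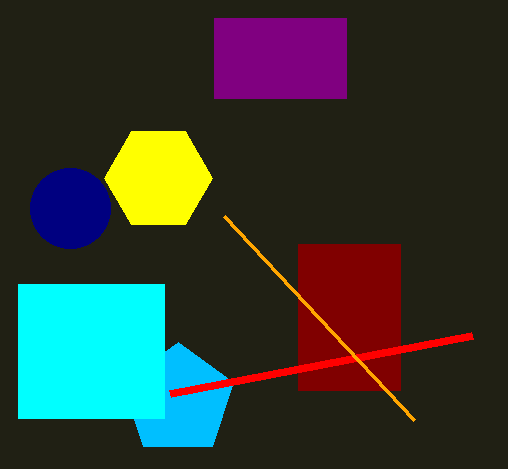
cx_1 = 178; cy_1 = 400; r_1 = 58; x0_2 = 18; y0_2 = 284; x1_2 = 164; y1_2 = 418; cx_3 = 158; cy_3 = 178; r_3 = 54; x0_4 = 298; y0_4 = 244; x1_4 = 400; y1_4 = 390; x0_5 = 214; x1_5 = 346; y1_5 = 98; x1_6 = 170; y1_6 = 394; cx_7 = 70; cy_7 = 208; r_7 = 40; x1_8 = 414; y1_8 = 420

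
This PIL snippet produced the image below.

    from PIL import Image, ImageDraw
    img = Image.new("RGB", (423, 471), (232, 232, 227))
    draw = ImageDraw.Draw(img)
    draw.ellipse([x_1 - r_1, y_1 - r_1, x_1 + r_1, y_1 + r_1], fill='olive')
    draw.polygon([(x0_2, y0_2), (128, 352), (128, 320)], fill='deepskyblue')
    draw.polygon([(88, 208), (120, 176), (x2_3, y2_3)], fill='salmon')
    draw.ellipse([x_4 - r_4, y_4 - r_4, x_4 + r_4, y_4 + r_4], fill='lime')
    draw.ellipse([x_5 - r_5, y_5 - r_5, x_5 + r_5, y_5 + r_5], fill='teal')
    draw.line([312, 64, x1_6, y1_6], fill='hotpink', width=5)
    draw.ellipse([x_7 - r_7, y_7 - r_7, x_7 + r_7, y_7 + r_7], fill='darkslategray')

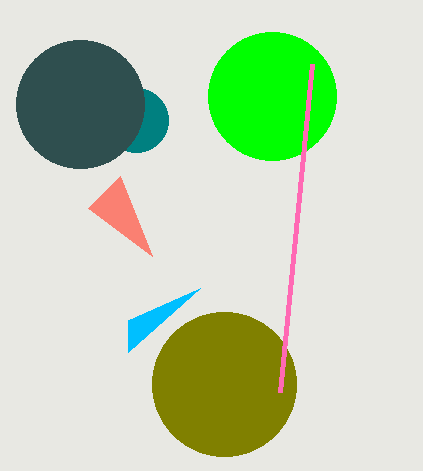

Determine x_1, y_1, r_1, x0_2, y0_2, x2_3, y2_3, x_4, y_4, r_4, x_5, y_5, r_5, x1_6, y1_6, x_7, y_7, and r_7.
x_1 = 224
y_1 = 384
r_1 = 72
x0_2 = 200
y0_2 = 288
x2_3 = 152
y2_3 = 256
x_4 = 272
y_4 = 96
r_4 = 64
x_5 = 136
y_5 = 120
r_5 = 32
x1_6 = 280
y1_6 = 392
x_7 = 80
y_7 = 104
r_7 = 64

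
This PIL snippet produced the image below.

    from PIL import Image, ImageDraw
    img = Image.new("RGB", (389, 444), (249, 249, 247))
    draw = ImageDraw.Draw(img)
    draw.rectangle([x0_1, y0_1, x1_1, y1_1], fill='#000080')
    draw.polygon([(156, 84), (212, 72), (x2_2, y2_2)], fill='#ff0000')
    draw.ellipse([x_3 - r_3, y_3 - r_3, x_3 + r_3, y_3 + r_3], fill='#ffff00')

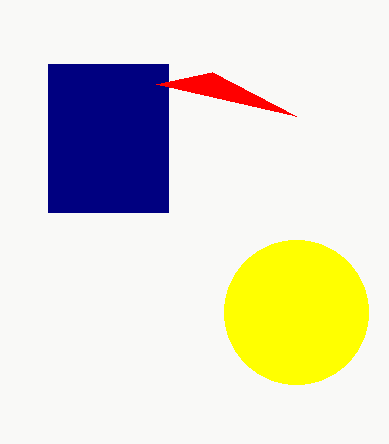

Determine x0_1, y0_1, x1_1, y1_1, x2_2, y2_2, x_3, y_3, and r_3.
x0_1 = 48; y0_1 = 64; x1_1 = 168; y1_1 = 212; x2_2 = 296; y2_2 = 116; x_3 = 296; y_3 = 312; r_3 = 72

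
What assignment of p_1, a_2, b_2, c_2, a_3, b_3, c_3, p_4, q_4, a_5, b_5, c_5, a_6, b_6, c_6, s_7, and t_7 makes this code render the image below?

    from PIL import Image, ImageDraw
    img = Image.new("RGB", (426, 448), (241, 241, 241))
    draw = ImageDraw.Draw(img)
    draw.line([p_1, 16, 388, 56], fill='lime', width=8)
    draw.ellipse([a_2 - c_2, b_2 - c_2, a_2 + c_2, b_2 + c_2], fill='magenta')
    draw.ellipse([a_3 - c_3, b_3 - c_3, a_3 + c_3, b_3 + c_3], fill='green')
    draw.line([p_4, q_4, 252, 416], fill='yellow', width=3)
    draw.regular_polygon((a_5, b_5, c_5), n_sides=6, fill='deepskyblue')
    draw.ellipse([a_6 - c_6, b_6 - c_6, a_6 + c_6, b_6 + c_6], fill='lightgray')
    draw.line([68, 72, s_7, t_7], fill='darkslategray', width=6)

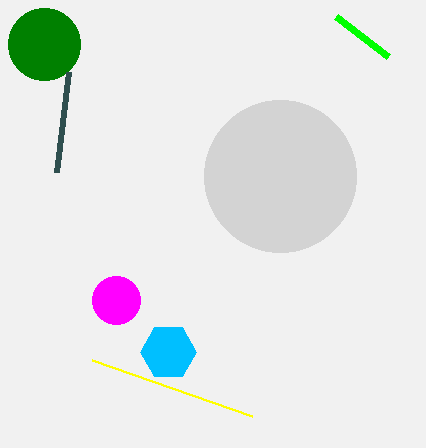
p_1 = 336
a_2 = 116
b_2 = 300
c_2 = 24
a_3 = 44
b_3 = 44
c_3 = 36
p_4 = 92
q_4 = 360
a_5 = 168
b_5 = 352
c_5 = 28
a_6 = 280
b_6 = 176
c_6 = 76
s_7 = 56
t_7 = 172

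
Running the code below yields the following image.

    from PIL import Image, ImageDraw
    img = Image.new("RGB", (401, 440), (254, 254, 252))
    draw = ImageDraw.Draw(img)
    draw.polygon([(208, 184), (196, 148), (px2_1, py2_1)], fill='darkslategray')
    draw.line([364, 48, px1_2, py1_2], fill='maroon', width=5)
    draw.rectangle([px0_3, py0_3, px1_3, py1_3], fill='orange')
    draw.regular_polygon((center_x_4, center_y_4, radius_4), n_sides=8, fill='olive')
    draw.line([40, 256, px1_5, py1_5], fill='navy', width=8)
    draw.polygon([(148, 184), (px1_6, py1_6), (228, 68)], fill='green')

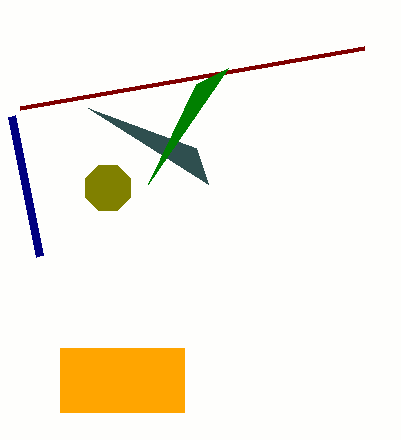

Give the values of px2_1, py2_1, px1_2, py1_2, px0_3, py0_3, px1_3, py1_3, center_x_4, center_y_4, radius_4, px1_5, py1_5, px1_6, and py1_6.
px2_1 = 88, py2_1 = 108, px1_2 = 20, py1_2 = 108, px0_3 = 60, py0_3 = 348, px1_3 = 184, py1_3 = 412, center_x_4 = 108, center_y_4 = 188, radius_4 = 24, px1_5 = 12, py1_5 = 116, px1_6 = 196, py1_6 = 84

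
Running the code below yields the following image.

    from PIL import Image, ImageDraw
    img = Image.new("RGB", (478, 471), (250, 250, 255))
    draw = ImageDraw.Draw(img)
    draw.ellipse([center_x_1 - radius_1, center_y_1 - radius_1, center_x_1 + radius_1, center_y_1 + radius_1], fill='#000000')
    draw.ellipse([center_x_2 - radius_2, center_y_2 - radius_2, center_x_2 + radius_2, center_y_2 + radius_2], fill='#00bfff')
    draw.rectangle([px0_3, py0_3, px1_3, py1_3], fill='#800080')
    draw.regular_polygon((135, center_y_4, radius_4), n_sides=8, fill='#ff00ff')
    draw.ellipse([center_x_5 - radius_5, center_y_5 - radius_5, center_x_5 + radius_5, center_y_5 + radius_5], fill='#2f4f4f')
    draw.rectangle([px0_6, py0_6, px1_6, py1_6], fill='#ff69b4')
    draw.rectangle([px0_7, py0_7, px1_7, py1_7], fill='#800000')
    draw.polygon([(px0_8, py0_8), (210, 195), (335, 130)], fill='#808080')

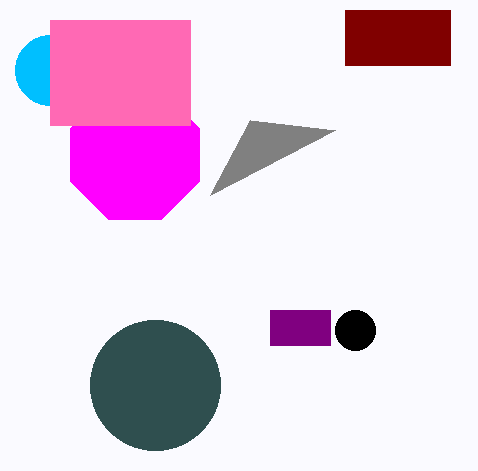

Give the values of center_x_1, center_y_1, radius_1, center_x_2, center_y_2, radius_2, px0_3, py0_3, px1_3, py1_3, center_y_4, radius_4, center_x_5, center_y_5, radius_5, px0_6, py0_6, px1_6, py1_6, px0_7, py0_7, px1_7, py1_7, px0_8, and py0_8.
center_x_1 = 355
center_y_1 = 330
radius_1 = 20
center_x_2 = 50
center_y_2 = 70
radius_2 = 35
px0_3 = 270
py0_3 = 310
px1_3 = 330
py1_3 = 345
center_y_4 = 155
radius_4 = 70
center_x_5 = 155
center_y_5 = 385
radius_5 = 65
px0_6 = 50
py0_6 = 20
px1_6 = 190
py1_6 = 125
px0_7 = 345
py0_7 = 10
px1_7 = 450
py1_7 = 65
px0_8 = 250
py0_8 = 120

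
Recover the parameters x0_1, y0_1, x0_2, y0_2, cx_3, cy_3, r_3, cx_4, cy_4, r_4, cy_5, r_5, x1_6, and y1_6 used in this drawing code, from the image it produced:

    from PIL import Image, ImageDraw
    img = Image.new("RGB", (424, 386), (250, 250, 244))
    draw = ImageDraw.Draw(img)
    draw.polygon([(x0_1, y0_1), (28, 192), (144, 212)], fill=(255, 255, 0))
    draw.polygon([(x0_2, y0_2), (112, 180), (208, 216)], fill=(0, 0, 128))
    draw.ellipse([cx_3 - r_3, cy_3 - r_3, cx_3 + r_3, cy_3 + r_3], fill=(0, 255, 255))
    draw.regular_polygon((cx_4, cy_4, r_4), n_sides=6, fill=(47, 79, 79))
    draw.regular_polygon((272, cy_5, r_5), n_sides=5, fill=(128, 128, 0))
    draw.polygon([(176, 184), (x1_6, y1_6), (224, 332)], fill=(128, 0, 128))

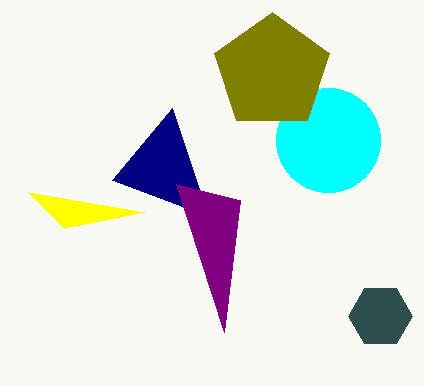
x0_1 = 64
y0_1 = 228
x0_2 = 172
y0_2 = 108
cx_3 = 328
cy_3 = 140
r_3 = 52
cx_4 = 380
cy_4 = 316
r_4 = 32
cy_5 = 72
r_5 = 60
x1_6 = 240
y1_6 = 200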